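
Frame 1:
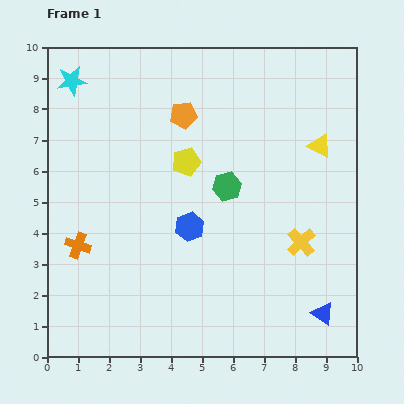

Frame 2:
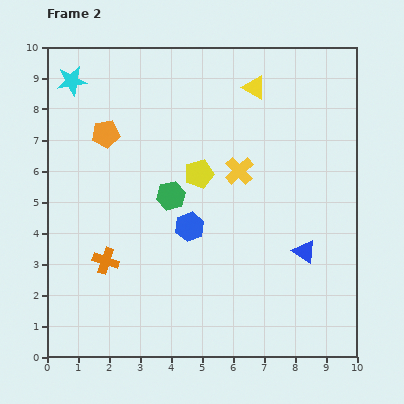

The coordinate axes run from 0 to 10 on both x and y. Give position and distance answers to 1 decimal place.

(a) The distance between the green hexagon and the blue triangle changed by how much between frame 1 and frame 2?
-0.4

Distance in frame 1: 5.1. Distance in frame 2: 4.7.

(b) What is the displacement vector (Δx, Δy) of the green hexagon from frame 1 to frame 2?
(-1.8, -0.3)

The green hexagon was at (5.8, 5.5) in frame 1 and (4.0, 5.2) in frame 2.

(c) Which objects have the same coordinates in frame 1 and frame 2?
the blue hexagon, the cyan star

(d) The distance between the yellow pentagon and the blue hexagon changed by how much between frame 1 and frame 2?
-0.4

Distance in frame 1: 2.1. Distance in frame 2: 1.7.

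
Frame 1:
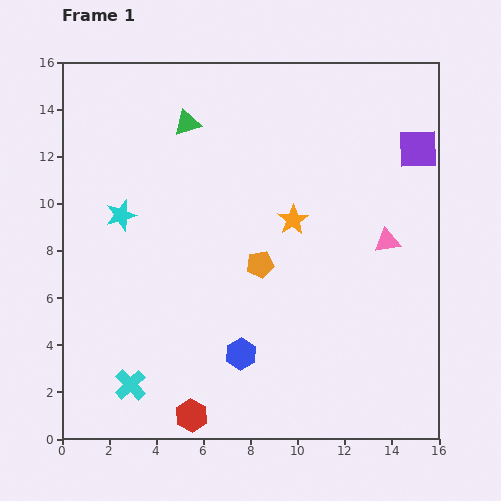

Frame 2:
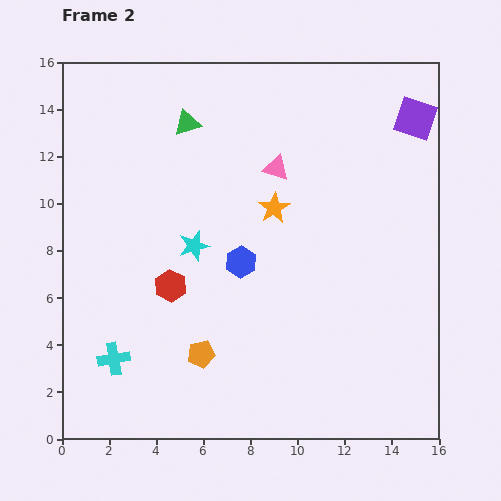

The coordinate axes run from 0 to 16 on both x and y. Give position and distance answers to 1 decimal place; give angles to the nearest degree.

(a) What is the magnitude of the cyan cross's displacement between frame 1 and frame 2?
1.3

The cyan cross moved from (2.9, 2.3) to (2.2, 3.4), a distance of √(0.7² + 1.1²) ≈ 1.3.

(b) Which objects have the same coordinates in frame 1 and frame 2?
the green triangle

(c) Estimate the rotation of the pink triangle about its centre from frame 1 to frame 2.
26° clockwise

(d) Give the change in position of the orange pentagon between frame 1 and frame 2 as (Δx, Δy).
(-2.5, -3.8)

The orange pentagon was at (8.4, 7.4) in frame 1 and (5.9, 3.6) in frame 2.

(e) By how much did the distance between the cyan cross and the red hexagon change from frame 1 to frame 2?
+1.0

Distance in frame 1: 2.9. Distance in frame 2: 3.9.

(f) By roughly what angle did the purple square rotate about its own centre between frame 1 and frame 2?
20° clockwise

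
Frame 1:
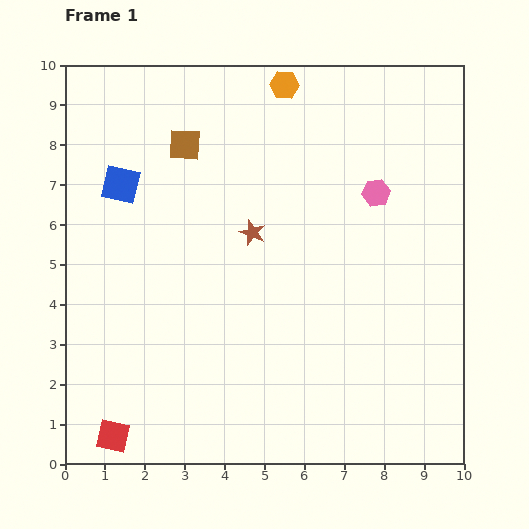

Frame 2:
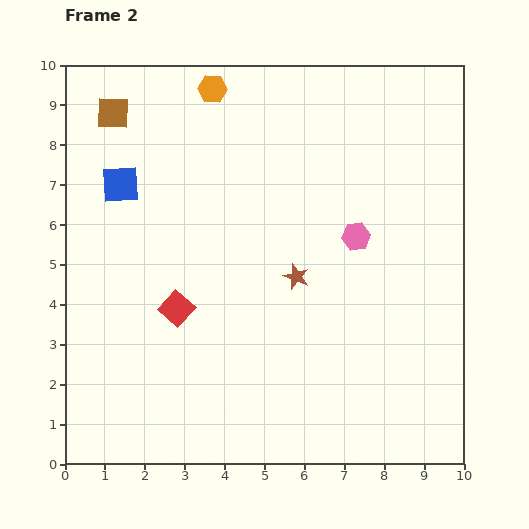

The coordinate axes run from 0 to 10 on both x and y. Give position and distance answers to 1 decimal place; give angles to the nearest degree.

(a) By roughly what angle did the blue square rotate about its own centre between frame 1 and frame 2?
17° counter-clockwise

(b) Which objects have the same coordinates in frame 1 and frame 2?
the blue square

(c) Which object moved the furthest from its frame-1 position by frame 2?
the red square

(moved 3.6; next 2.0)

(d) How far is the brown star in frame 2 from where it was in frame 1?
1.6

The brown star moved from (4.7, 5.8) to (5.8, 4.7), a distance of √(1.1² + 1.1²) ≈ 1.6.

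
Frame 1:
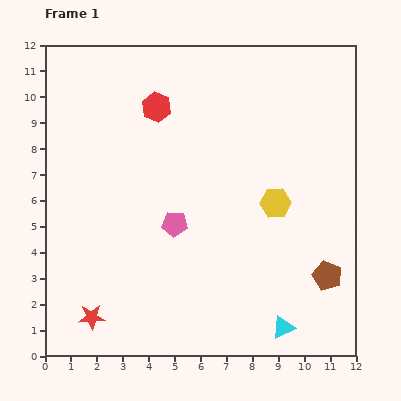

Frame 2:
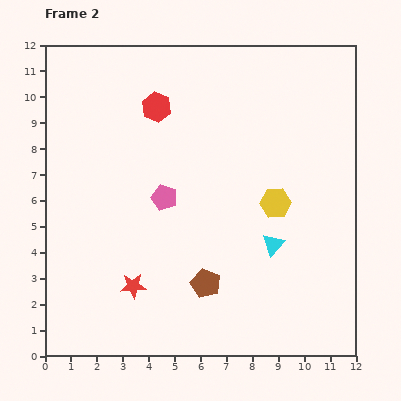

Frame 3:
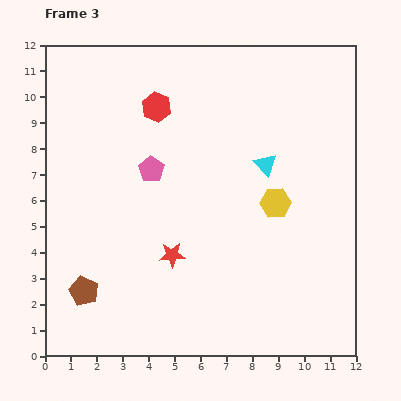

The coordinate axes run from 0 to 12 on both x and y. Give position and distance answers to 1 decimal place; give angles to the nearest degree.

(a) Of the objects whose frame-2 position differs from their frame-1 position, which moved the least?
the pink pentagon

(moved 1.1)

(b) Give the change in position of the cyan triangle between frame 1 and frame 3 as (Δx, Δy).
(-0.7, 6.3)

The cyan triangle was at (9.2, 1.1) in frame 1 and (8.5, 7.4) in frame 3.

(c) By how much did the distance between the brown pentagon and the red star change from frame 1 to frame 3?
-5.5

Distance in frame 1: 9.2. Distance in frame 3: 3.7.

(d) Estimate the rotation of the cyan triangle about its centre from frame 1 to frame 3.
47° counter-clockwise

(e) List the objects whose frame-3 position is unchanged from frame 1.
the yellow hexagon, the red hexagon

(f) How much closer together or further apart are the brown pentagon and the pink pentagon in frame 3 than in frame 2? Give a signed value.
+1.7

Distance in frame 2: 3.7. Distance in frame 3: 5.4.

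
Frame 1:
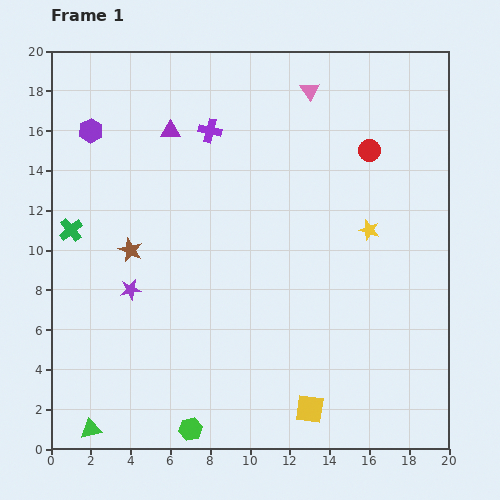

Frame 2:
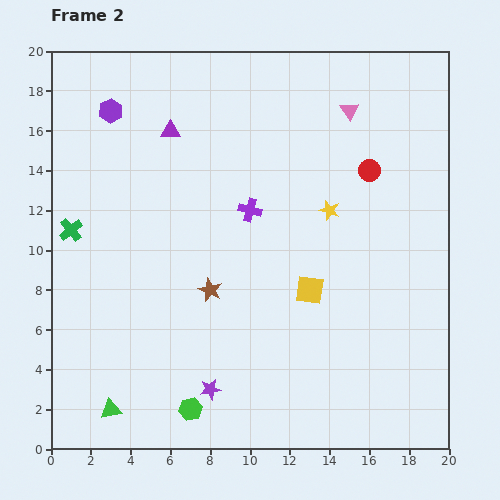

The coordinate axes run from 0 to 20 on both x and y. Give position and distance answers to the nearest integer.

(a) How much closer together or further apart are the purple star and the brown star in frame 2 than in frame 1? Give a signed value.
+3

Distance in frame 1: 2. Distance in frame 2: 5.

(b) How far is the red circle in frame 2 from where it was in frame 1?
1

The red circle moved from (16, 15) to (16, 14), a distance of √(0² + 1²) ≈ 1.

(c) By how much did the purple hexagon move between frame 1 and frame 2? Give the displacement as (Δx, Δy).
(1, 1)

The purple hexagon was at (2, 16) in frame 1 and (3, 17) in frame 2.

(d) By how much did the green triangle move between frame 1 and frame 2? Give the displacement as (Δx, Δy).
(1, 1)

The green triangle was at (2, 1) in frame 1 and (3, 2) in frame 2.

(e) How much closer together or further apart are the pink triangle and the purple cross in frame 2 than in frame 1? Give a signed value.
+2

Distance in frame 1: 5. Distance in frame 2: 7.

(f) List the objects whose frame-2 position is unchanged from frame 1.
the green cross, the purple triangle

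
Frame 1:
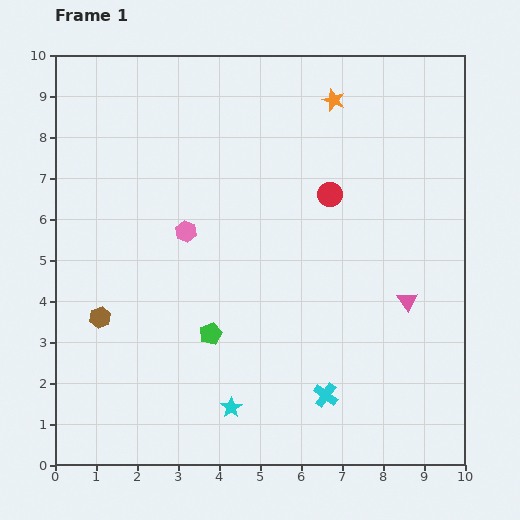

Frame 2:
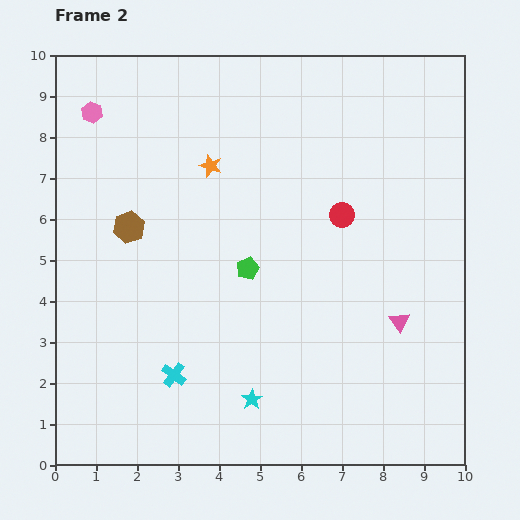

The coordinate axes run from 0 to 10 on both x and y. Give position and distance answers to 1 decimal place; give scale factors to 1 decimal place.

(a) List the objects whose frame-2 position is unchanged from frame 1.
none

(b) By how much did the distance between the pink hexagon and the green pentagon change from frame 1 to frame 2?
+2.8

Distance in frame 1: 2.6. Distance in frame 2: 5.4.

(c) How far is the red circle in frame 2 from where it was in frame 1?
0.6

The red circle moved from (6.7, 6.6) to (7.0, 6.1), a distance of √(0.3² + 0.5²) ≈ 0.6.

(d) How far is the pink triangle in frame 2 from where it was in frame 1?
0.5

The pink triangle moved from (8.6, 4.0) to (8.4, 3.5), a distance of √(0.2² + 0.5²) ≈ 0.5.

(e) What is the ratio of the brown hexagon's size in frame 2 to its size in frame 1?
1.5×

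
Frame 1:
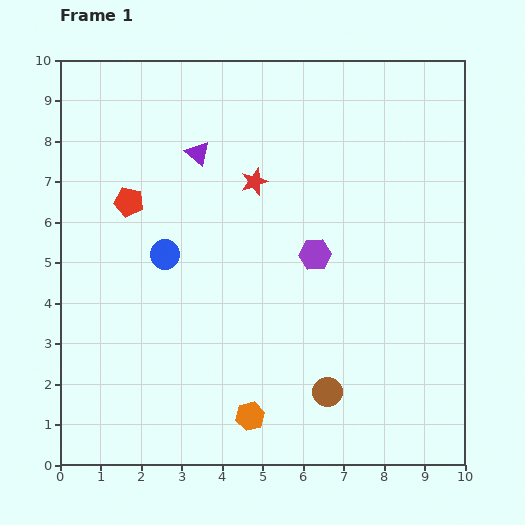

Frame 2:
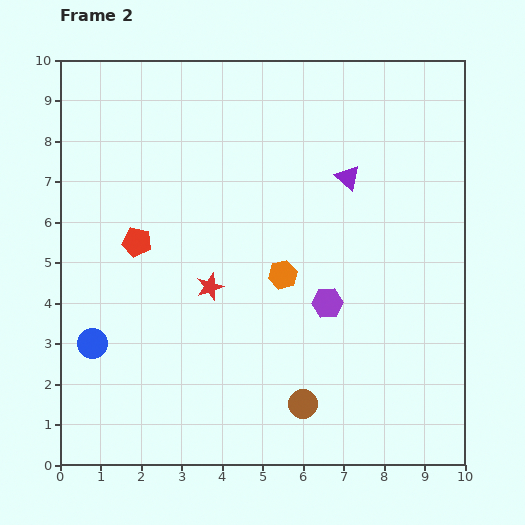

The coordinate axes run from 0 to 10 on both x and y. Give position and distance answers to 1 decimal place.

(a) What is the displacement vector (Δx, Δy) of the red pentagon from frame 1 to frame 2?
(0.2, -1.0)

The red pentagon was at (1.7, 6.5) in frame 1 and (1.9, 5.5) in frame 2.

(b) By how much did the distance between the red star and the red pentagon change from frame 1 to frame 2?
-1.0

Distance in frame 1: 3.1. Distance in frame 2: 2.1.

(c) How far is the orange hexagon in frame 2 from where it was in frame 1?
3.6

The orange hexagon moved from (4.7, 1.2) to (5.5, 4.7), a distance of √(0.8² + 3.5²) ≈ 3.6.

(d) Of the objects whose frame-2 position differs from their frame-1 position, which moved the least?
the brown circle

(moved 0.7)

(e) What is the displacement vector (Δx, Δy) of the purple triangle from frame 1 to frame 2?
(3.7, -0.6)

The purple triangle was at (3.4, 7.7) in frame 1 and (7.1, 7.1) in frame 2.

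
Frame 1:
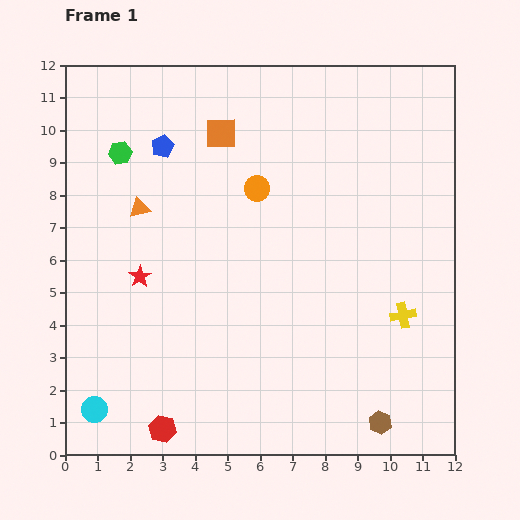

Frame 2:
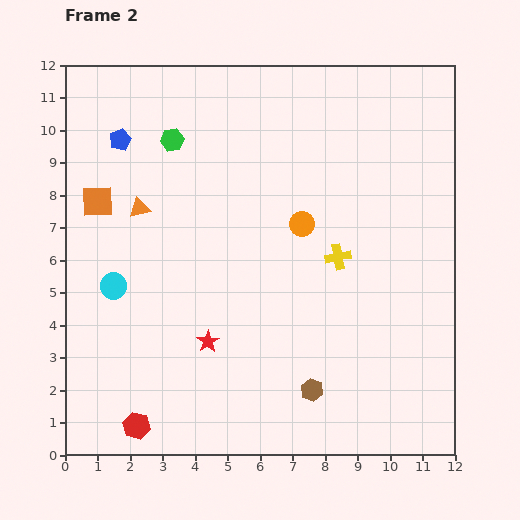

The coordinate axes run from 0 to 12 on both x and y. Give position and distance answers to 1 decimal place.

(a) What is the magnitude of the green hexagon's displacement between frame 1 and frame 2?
1.6

The green hexagon moved from (1.7, 9.3) to (3.3, 9.7), a distance of √(1.6² + 0.4²) ≈ 1.6.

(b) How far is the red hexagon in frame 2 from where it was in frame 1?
0.8

The red hexagon moved from (3.0, 0.8) to (2.2, 0.9), a distance of √(0.8² + 0.1²) ≈ 0.8.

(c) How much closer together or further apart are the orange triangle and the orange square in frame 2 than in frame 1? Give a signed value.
-2.1

Distance in frame 1: 3.4. Distance in frame 2: 1.3.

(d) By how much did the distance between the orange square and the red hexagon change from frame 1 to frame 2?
-2.3

Distance in frame 1: 9.3. Distance in frame 2: 7.0.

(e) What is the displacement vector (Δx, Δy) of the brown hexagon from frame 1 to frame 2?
(-2.1, 1.0)

The brown hexagon was at (9.7, 1.0) in frame 1 and (7.6, 2.0) in frame 2.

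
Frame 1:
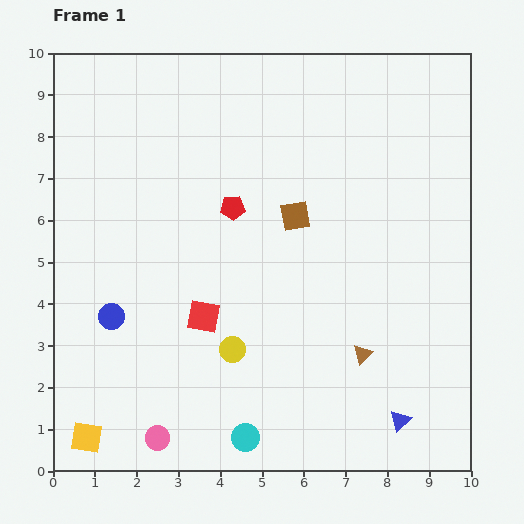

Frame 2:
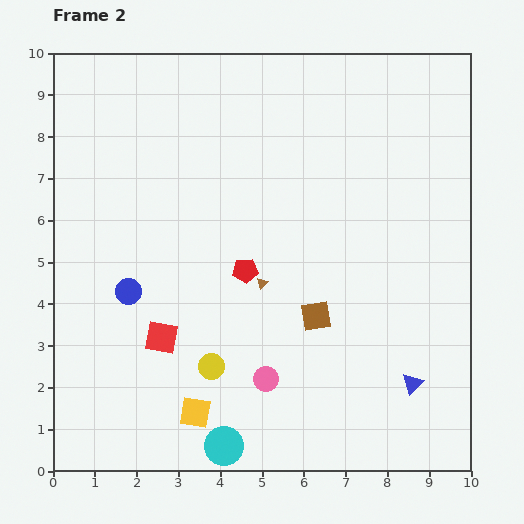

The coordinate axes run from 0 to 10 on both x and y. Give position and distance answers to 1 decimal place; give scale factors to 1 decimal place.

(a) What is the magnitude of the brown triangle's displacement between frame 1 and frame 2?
2.9

The brown triangle moved from (7.4, 2.8) to (5.0, 4.5), a distance of √(2.4² + 1.7²) ≈ 2.9.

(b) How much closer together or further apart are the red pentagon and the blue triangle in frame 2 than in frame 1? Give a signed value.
-1.7

Distance in frame 1: 6.5. Distance in frame 2: 4.8.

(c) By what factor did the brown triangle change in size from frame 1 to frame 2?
0.6×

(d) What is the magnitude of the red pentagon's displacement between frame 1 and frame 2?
1.5

The red pentagon moved from (4.3, 6.3) to (4.6, 4.8), a distance of √(0.3² + 1.5²) ≈ 1.5.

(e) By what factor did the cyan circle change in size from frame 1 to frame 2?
1.4×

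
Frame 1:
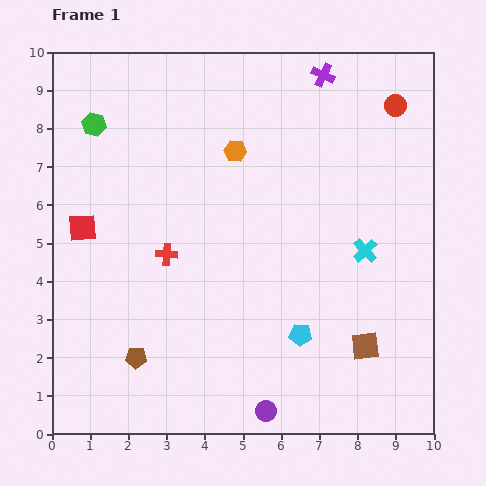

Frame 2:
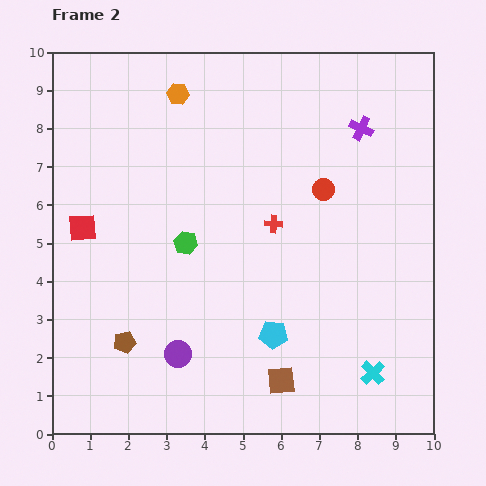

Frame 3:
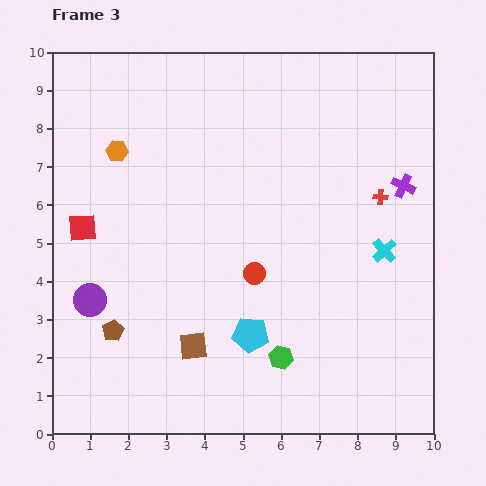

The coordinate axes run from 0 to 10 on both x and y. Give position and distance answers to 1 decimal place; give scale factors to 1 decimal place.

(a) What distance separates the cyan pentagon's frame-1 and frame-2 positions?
0.7

The cyan pentagon moved from (6.5, 2.6) to (5.8, 2.6), a distance of √(0.7² + 0.0²) ≈ 0.7.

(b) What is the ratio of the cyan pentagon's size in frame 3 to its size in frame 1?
1.6×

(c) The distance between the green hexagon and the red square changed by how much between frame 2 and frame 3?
+3.5

Distance in frame 2: 2.7. Distance in frame 3: 6.2.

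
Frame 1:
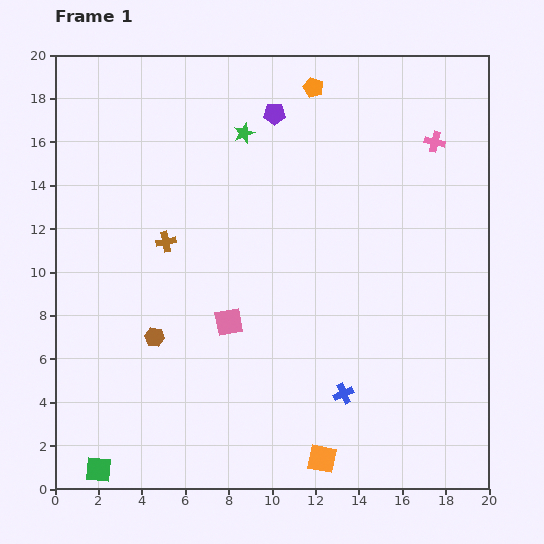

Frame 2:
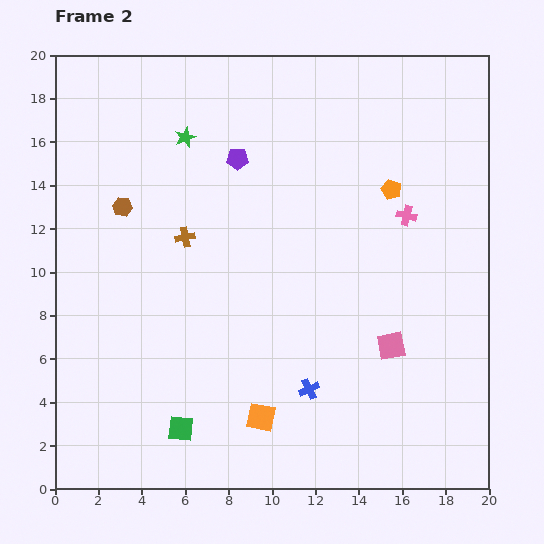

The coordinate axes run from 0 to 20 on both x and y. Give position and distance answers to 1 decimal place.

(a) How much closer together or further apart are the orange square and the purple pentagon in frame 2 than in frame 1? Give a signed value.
-4.1

Distance in frame 1: 16.1. Distance in frame 2: 12.0.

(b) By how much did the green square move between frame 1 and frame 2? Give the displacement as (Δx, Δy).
(3.8, 1.9)

The green square was at (2.0, 0.9) in frame 1 and (5.8, 2.8) in frame 2.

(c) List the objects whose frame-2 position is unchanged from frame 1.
none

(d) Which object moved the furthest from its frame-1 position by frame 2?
the pink square

(moved 7.6; next 6.2)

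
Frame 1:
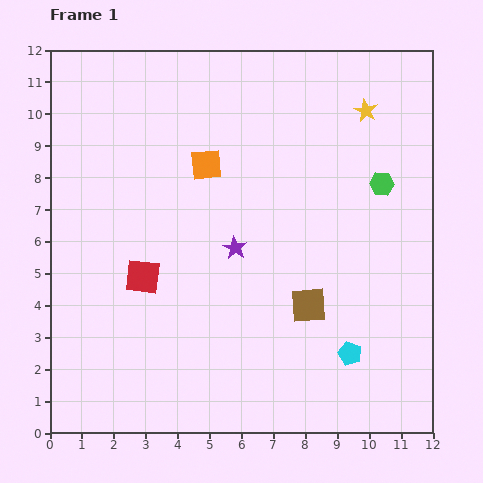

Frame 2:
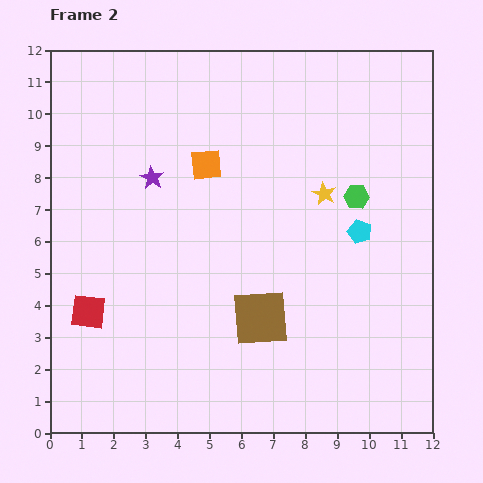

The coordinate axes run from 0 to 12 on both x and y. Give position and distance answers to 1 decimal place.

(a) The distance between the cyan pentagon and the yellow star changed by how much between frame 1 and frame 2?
-6.0

Distance in frame 1: 7.6. Distance in frame 2: 1.6.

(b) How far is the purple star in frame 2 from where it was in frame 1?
3.4

The purple star moved from (5.8, 5.8) to (3.2, 8.0), a distance of √(2.6² + 2.2²) ≈ 3.4.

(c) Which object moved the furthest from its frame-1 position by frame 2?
the cyan pentagon

(moved 3.8; next 3.4)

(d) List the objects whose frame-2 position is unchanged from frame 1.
the orange square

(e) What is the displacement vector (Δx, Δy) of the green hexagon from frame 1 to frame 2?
(-0.8, -0.4)

The green hexagon was at (10.4, 7.8) in frame 1 and (9.6, 7.4) in frame 2.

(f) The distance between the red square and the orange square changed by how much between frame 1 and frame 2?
+1.9

Distance in frame 1: 4.0. Distance in frame 2: 5.9.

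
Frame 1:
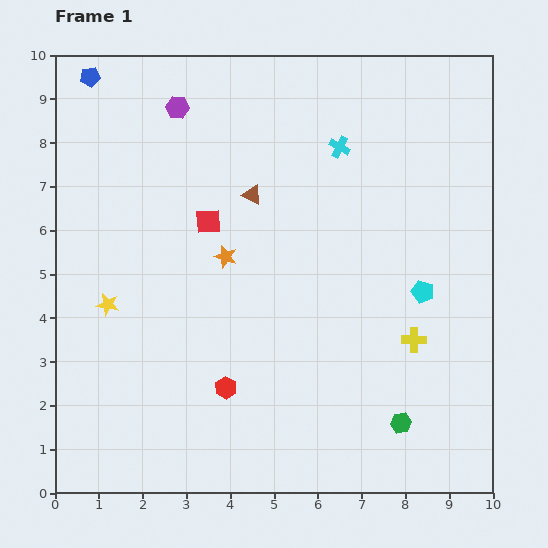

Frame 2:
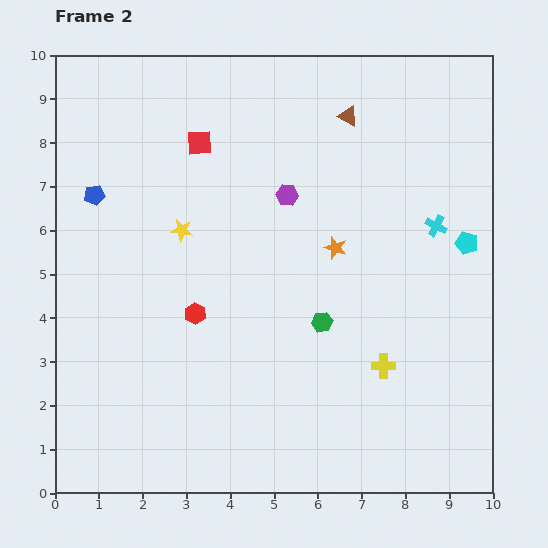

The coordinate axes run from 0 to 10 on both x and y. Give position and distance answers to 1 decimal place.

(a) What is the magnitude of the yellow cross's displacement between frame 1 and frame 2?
0.9

The yellow cross moved from (8.2, 3.5) to (7.5, 2.9), a distance of √(0.7² + 0.6²) ≈ 0.9.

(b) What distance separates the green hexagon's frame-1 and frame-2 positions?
2.9

The green hexagon moved from (7.9, 1.6) to (6.1, 3.9), a distance of √(1.8² + 2.3²) ≈ 2.9.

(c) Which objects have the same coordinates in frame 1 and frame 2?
none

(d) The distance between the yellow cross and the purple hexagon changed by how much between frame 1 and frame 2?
-3.1

Distance in frame 1: 7.6. Distance in frame 2: 4.5.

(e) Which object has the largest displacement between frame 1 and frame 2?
the purple hexagon

(moved 3.2; next 2.9)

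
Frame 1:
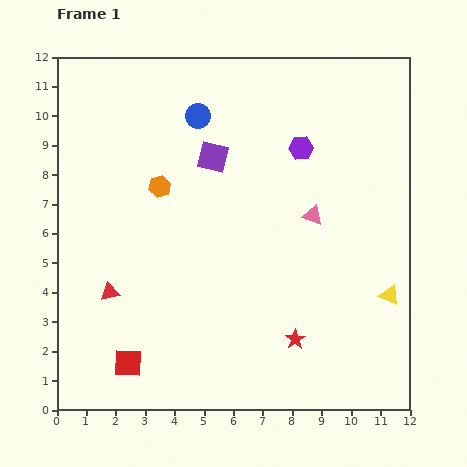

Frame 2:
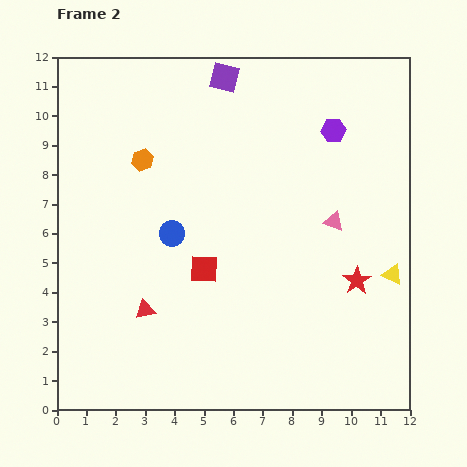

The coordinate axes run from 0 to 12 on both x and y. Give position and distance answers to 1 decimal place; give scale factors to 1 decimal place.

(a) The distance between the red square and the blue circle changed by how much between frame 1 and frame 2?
-7.1

Distance in frame 1: 8.7. Distance in frame 2: 1.6.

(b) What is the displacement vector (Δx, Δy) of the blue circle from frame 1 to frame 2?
(-0.9, -4.0)

The blue circle was at (4.8, 10.0) in frame 1 and (3.9, 6.0) in frame 2.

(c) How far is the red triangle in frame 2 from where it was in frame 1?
1.3

The red triangle moved from (1.8, 4.0) to (3.0, 3.4), a distance of √(1.2² + 0.6²) ≈ 1.3.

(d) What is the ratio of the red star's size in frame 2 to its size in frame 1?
1.4×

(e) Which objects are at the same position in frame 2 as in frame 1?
none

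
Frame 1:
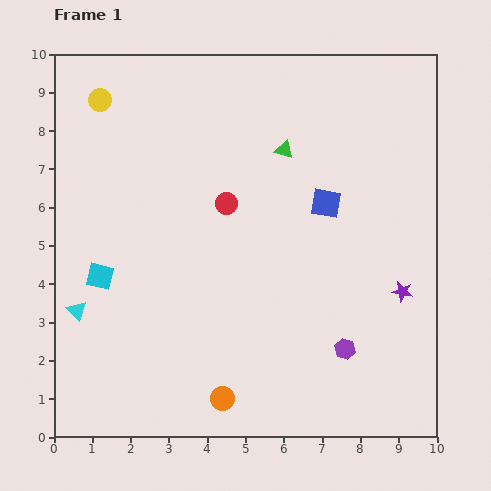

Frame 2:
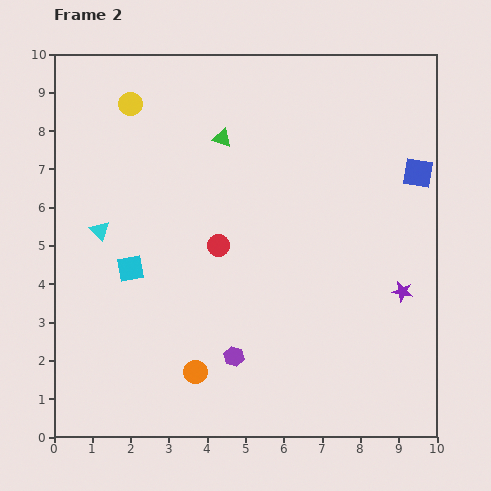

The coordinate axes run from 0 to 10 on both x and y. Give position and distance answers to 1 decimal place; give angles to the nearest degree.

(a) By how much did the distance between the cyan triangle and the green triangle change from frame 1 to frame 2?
-2.8

Distance in frame 1: 6.8. Distance in frame 2: 4.0.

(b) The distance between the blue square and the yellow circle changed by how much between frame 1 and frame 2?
+1.2

Distance in frame 1: 6.5. Distance in frame 2: 7.7.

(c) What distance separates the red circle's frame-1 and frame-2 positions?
1.1

The red circle moved from (4.5, 6.1) to (4.3, 5.0), a distance of √(0.2² + 1.1²) ≈ 1.1.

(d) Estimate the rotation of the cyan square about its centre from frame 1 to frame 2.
25° counter-clockwise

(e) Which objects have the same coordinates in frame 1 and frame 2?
the purple star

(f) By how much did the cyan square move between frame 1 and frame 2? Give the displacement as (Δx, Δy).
(0.8, 0.2)

The cyan square was at (1.2, 4.2) in frame 1 and (2.0, 4.4) in frame 2.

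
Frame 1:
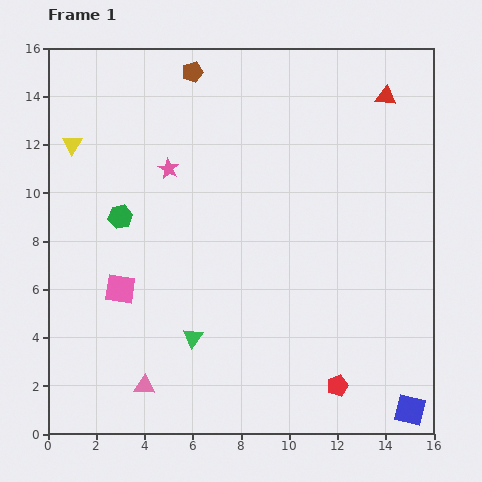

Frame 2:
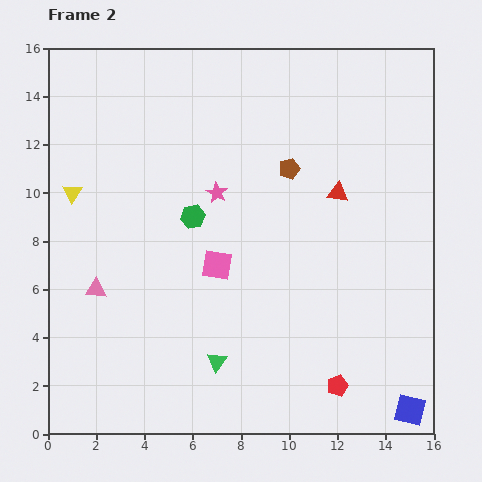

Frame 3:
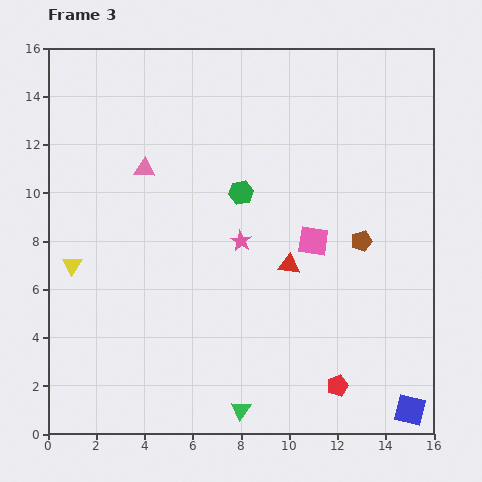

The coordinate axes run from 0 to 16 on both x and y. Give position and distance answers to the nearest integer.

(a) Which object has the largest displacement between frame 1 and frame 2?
the brown pentagon

(moved 6; next 4)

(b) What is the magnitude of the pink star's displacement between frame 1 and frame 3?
4

The pink star moved from (5, 11) to (8, 8), a distance of √(3² + 3²) ≈ 4.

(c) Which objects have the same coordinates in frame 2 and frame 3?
the red pentagon, the blue square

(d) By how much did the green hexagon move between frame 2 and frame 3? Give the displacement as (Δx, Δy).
(2, 1)

The green hexagon was at (6, 9) in frame 2 and (8, 10) in frame 3.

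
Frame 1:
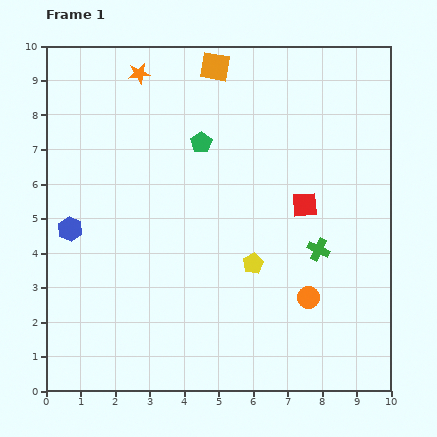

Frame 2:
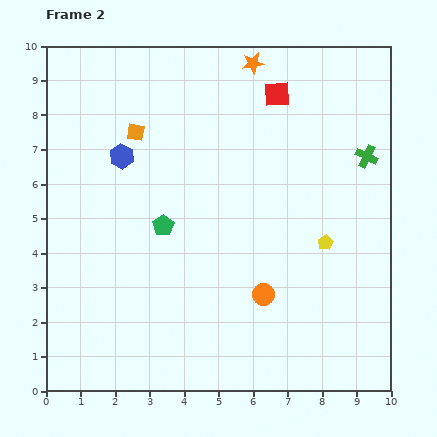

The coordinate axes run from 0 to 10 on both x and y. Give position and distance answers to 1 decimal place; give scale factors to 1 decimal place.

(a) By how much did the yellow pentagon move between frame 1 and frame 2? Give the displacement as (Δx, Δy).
(2.1, 0.6)

The yellow pentagon was at (6.0, 3.7) in frame 1 and (8.1, 4.3) in frame 2.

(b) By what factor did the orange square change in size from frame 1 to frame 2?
0.6×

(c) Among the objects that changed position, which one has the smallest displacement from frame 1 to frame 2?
the orange circle

(moved 1.3)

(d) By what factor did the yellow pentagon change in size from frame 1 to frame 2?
0.7×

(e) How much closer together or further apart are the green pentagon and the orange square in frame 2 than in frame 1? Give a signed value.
+0.6

Distance in frame 1: 2.2. Distance in frame 2: 2.8.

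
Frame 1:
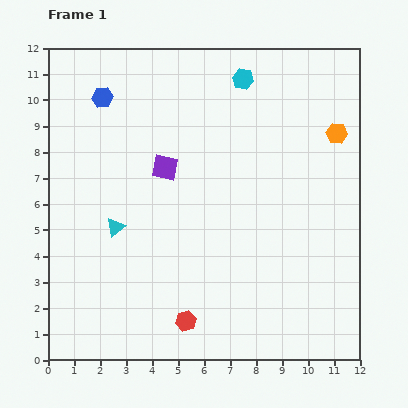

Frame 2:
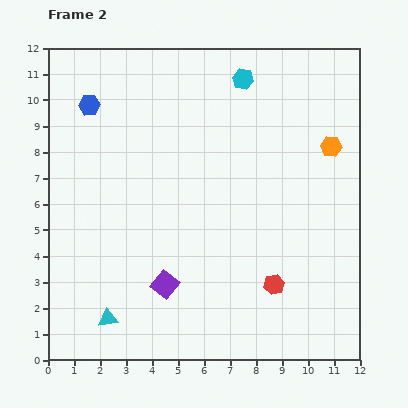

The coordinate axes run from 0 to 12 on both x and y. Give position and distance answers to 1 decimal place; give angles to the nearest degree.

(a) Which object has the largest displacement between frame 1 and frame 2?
the purple square

(moved 4.5; next 3.7)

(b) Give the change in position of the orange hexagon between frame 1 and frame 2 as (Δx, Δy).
(-0.2, -0.5)

The orange hexagon was at (11.1, 8.7) in frame 1 and (10.9, 8.2) in frame 2.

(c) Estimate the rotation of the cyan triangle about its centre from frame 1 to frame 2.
31° clockwise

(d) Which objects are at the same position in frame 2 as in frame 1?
the cyan hexagon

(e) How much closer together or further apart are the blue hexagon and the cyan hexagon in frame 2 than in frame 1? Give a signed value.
+0.6

Distance in frame 1: 5.4. Distance in frame 2: 6.0.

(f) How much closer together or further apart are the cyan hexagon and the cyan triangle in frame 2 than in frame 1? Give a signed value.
+3.1

Distance in frame 1: 7.5. Distance in frame 2: 10.6.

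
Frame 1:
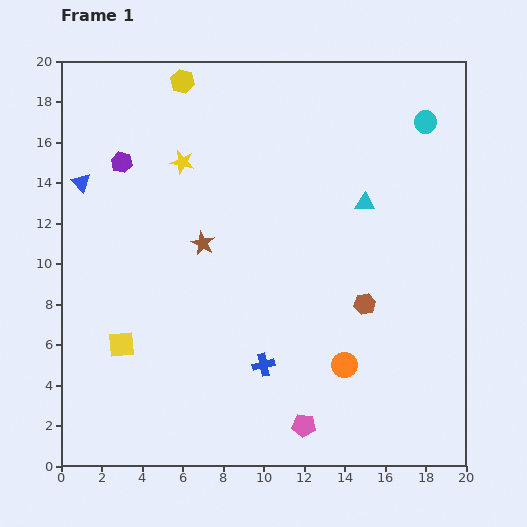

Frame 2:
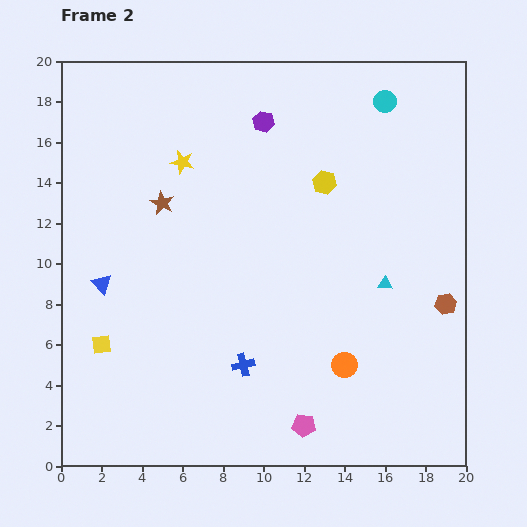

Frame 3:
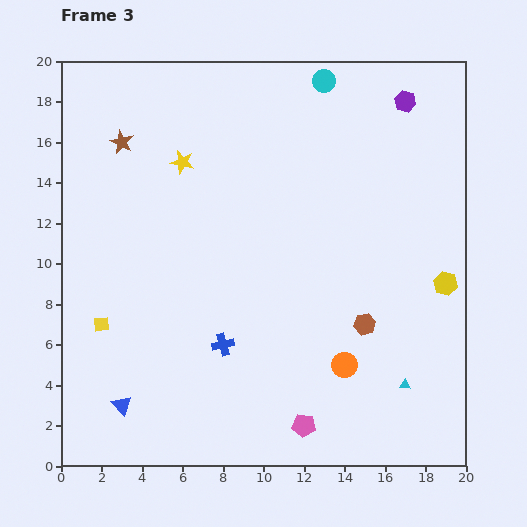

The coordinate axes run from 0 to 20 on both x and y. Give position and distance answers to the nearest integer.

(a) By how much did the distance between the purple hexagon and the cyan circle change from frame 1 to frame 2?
-9

Distance in frame 1: 15. Distance in frame 2: 6.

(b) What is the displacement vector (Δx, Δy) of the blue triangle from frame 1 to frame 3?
(2, -11)

The blue triangle was at (1, 14) in frame 1 and (3, 3) in frame 3.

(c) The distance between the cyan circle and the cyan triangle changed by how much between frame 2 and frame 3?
+7

Distance in frame 2: 9. Distance in frame 3: 16.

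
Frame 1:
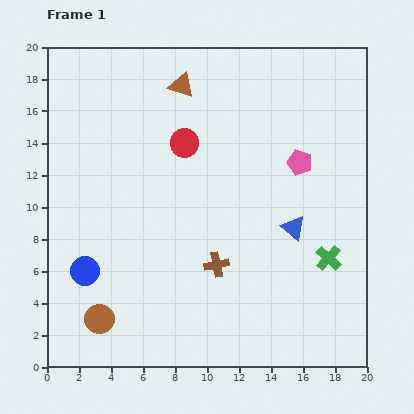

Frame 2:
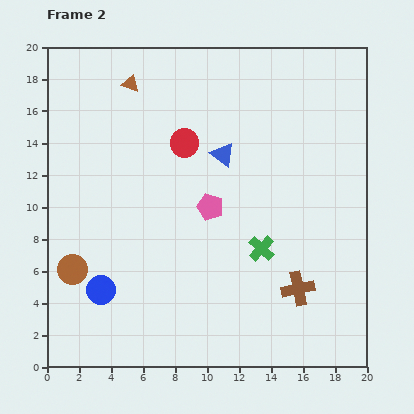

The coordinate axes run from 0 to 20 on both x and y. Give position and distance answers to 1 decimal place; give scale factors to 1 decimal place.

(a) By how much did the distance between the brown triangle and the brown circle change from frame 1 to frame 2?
-3.4

Distance in frame 1: 15.5. Distance in frame 2: 12.1.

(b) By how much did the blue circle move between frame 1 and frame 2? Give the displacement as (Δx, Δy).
(1.0, -1.2)

The blue circle was at (2.4, 6.0) in frame 1 and (3.4, 4.8) in frame 2.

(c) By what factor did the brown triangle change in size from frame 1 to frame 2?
0.7×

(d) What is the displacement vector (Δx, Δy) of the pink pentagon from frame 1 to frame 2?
(-5.6, -2.8)

The pink pentagon was at (15.8, 12.8) in frame 1 and (10.2, 10.0) in frame 2.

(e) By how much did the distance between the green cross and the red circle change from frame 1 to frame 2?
-3.3

Distance in frame 1: 11.5. Distance in frame 2: 8.2.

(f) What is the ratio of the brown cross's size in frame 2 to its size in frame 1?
1.3×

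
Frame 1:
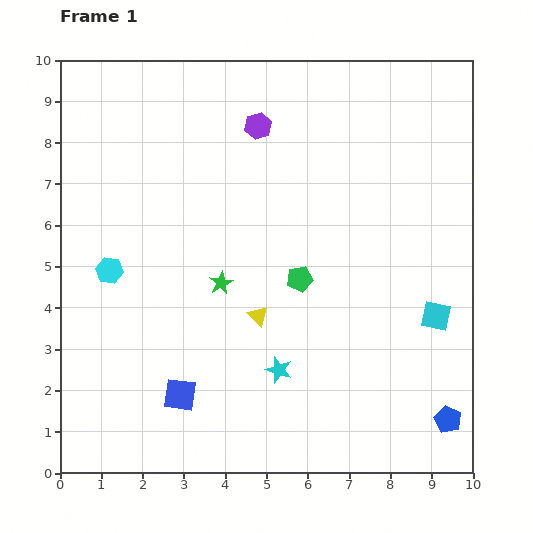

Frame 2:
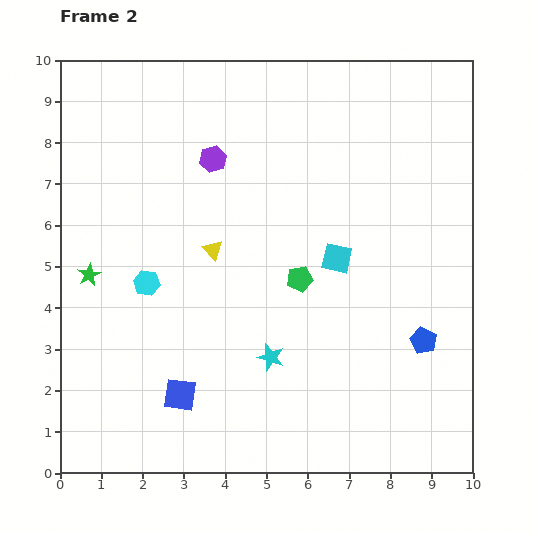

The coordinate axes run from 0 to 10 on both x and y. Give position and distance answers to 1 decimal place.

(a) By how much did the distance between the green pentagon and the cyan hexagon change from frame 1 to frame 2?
-0.9

Distance in frame 1: 4.6. Distance in frame 2: 3.7.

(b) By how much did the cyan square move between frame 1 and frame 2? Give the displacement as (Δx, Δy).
(-2.4, 1.4)

The cyan square was at (9.1, 3.8) in frame 1 and (6.7, 5.2) in frame 2.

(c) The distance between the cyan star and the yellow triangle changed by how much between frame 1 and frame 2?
+1.6

Distance in frame 1: 1.4. Distance in frame 2: 3.0.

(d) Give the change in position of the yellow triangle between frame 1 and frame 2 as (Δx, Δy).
(-1.1, 1.6)

The yellow triangle was at (4.8, 3.8) in frame 1 and (3.7, 5.4) in frame 2.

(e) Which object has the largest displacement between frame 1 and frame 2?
the green star

(moved 3.2; next 2.8)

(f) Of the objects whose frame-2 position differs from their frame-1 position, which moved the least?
the cyan star

(moved 0.4)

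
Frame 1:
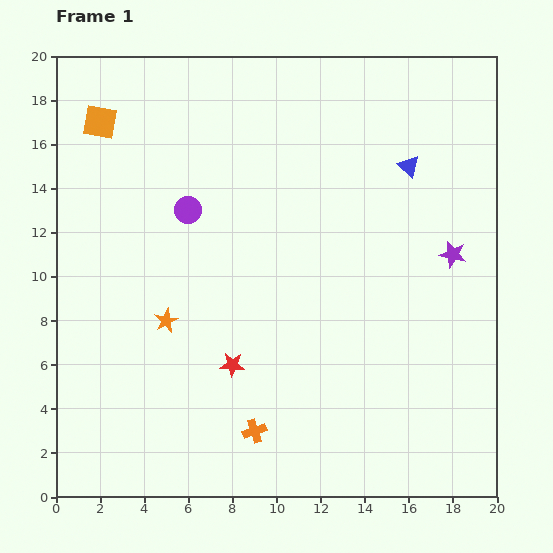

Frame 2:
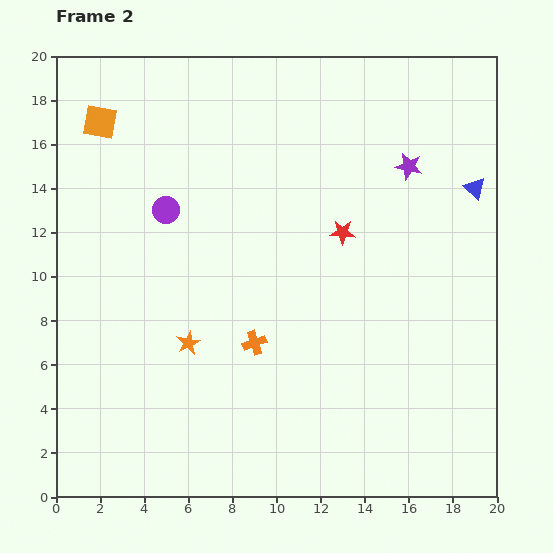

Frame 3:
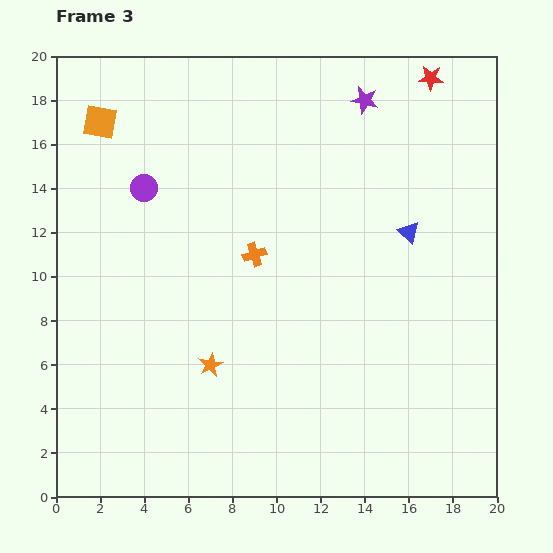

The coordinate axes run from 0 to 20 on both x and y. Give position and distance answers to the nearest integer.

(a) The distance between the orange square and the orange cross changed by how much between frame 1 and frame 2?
-4

Distance in frame 1: 16. Distance in frame 2: 12.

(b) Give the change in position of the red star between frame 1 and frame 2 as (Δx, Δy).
(5, 6)

The red star was at (8, 6) in frame 1 and (13, 12) in frame 2.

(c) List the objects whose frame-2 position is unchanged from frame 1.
the orange square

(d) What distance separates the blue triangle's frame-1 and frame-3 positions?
3

The blue triangle moved from (16, 15) to (16, 12), a distance of √(0² + 3²) ≈ 3.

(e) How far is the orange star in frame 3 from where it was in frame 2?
1

The orange star moved from (6, 7) to (7, 6), a distance of √(1² + 1²) ≈ 1.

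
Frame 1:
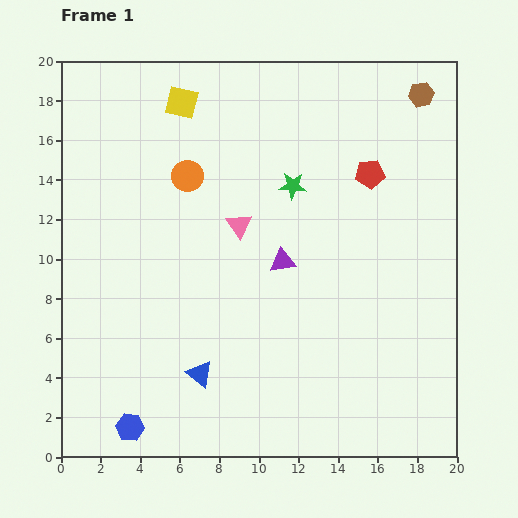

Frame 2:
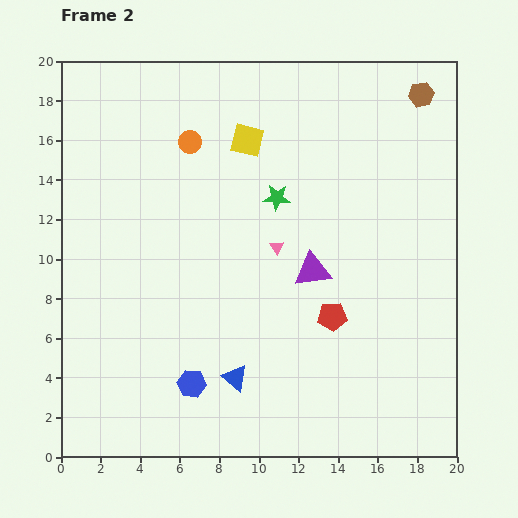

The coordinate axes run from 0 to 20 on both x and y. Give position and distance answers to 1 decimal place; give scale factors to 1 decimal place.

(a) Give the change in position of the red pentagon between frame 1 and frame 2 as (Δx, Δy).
(-1.9, -7.2)

The red pentagon was at (15.6, 14.3) in frame 1 and (13.7, 7.1) in frame 2.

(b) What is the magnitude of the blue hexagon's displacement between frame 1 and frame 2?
3.8

The blue hexagon moved from (3.5, 1.5) to (6.6, 3.7), a distance of √(3.1² + 2.2²) ≈ 3.8.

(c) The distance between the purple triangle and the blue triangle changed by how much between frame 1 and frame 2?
-0.4

Distance in frame 1: 7.1. Distance in frame 2: 6.7.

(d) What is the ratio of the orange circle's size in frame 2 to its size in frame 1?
0.7×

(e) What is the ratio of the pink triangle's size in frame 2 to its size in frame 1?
0.6×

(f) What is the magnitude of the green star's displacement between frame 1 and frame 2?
1.0

The green star moved from (11.7, 13.7) to (10.9, 13.1), a distance of √(0.8² + 0.6²) ≈ 1.0.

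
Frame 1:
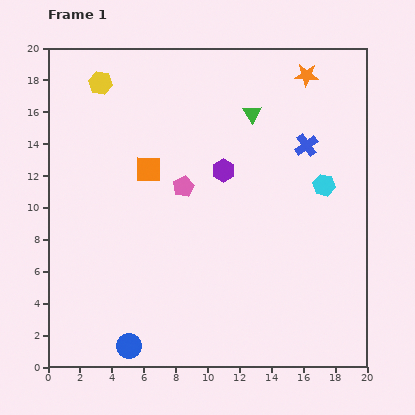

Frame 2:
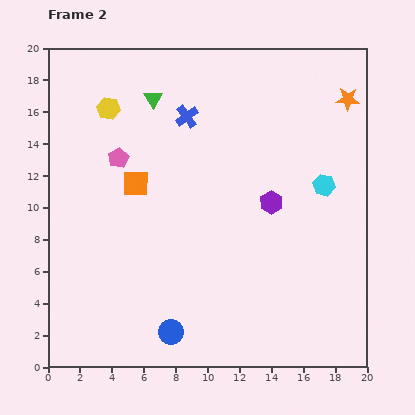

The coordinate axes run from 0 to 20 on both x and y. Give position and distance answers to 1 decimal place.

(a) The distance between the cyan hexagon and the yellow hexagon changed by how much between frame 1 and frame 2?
-1.1

Distance in frame 1: 15.4. Distance in frame 2: 14.3.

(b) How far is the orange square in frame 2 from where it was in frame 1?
1.2

The orange square moved from (6.3, 12.4) to (5.5, 11.5), a distance of √(0.8² + 0.9²) ≈ 1.2.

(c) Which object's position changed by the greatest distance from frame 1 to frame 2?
the blue cross

(moved 7.7; next 6.3)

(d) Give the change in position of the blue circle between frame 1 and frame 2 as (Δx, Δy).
(2.6, 0.9)

The blue circle was at (5.1, 1.3) in frame 1 and (7.7, 2.2) in frame 2.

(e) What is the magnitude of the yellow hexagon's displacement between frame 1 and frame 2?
1.7

The yellow hexagon moved from (3.3, 17.8) to (3.8, 16.2), a distance of √(0.5² + 1.6²) ≈ 1.7.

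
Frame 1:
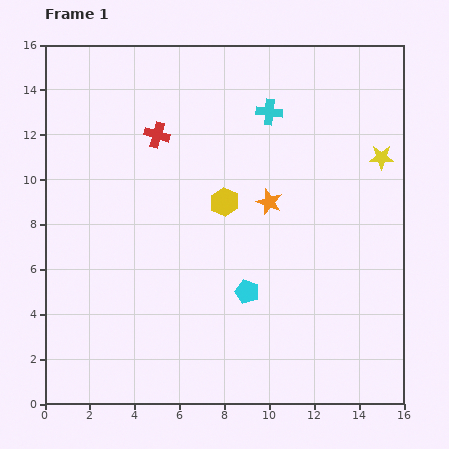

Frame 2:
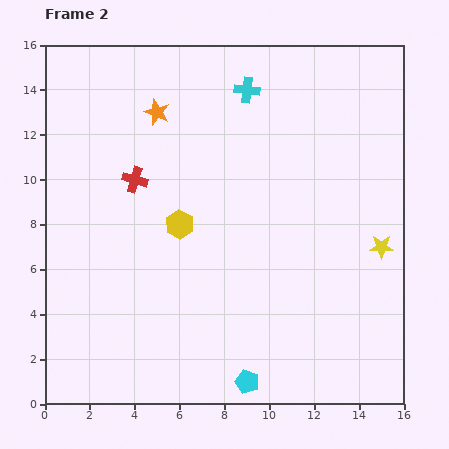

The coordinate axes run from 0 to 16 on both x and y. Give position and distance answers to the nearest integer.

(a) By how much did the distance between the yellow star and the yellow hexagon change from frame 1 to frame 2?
+2

Distance in frame 1: 7. Distance in frame 2: 9.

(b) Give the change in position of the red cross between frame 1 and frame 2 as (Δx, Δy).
(-1, -2)

The red cross was at (5, 12) in frame 1 and (4, 10) in frame 2.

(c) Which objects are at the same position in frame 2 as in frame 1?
none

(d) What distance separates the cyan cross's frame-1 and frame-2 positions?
1

The cyan cross moved from (10, 13) to (9, 14), a distance of √(1² + 1²) ≈ 1.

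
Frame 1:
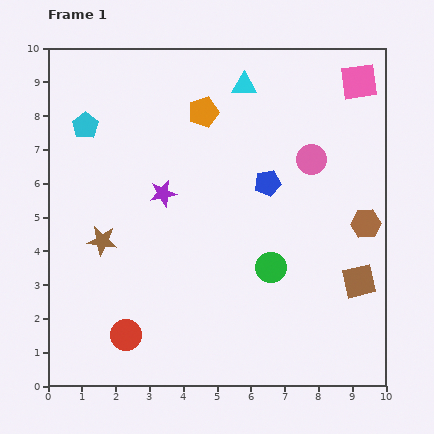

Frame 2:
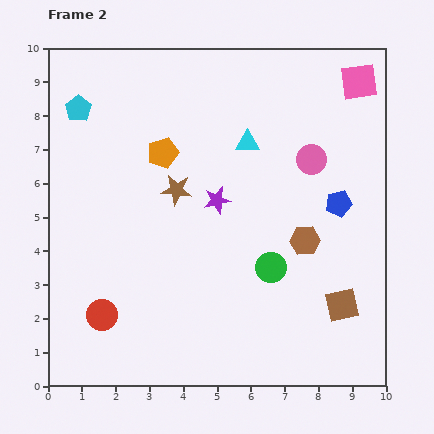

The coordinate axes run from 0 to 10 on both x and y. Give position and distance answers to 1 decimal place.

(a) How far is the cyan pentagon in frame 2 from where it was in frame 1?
0.5

The cyan pentagon moved from (1.1, 7.7) to (0.9, 8.2), a distance of √(0.2² + 0.5²) ≈ 0.5.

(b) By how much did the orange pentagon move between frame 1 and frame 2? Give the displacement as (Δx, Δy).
(-1.2, -1.2)

The orange pentagon was at (4.6, 8.1) in frame 1 and (3.4, 6.9) in frame 2.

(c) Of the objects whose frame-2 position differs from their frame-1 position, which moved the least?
the cyan pentagon

(moved 0.5)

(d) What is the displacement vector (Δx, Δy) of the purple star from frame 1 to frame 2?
(1.6, -0.2)

The purple star was at (3.4, 5.7) in frame 1 and (5.0, 5.5) in frame 2.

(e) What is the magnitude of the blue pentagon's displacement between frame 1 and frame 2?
2.2

The blue pentagon moved from (6.5, 6.0) to (8.6, 5.4), a distance of √(2.1² + 0.6²) ≈ 2.2.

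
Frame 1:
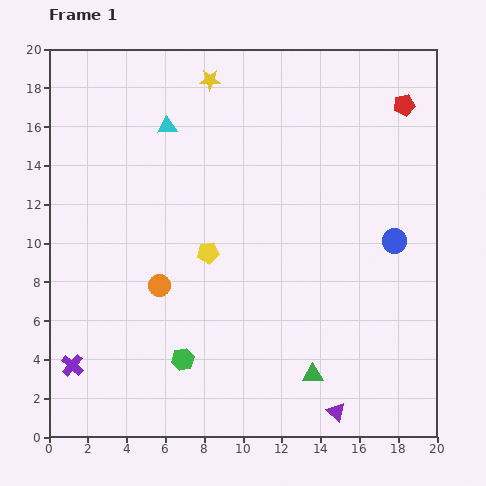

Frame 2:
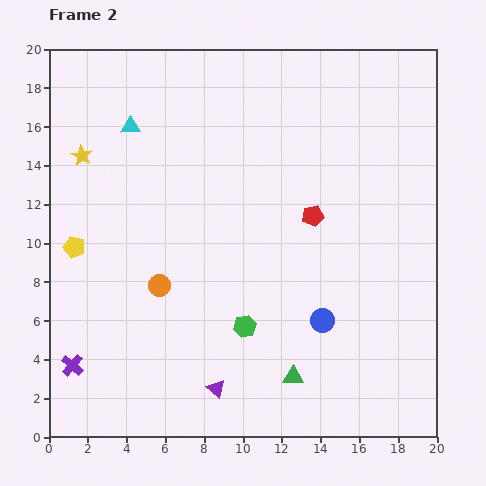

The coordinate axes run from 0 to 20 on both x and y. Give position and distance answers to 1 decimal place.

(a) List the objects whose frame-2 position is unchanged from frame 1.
the purple cross, the orange circle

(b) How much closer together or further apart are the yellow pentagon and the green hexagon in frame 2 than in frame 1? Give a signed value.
+4.0

Distance in frame 1: 5.7. Distance in frame 2: 9.7.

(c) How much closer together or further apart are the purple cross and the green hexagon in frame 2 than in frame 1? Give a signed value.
+3.4

Distance in frame 1: 5.7. Distance in frame 2: 9.1.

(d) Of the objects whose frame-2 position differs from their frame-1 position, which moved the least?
the green triangle

(moved 1.0)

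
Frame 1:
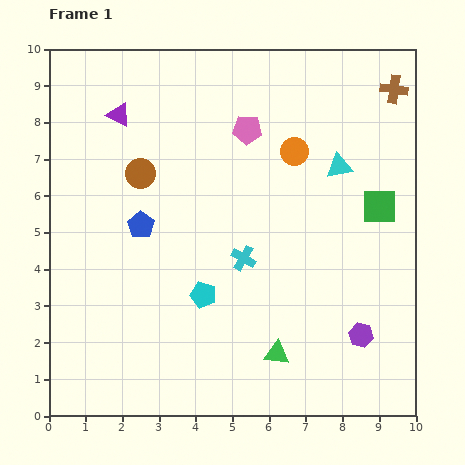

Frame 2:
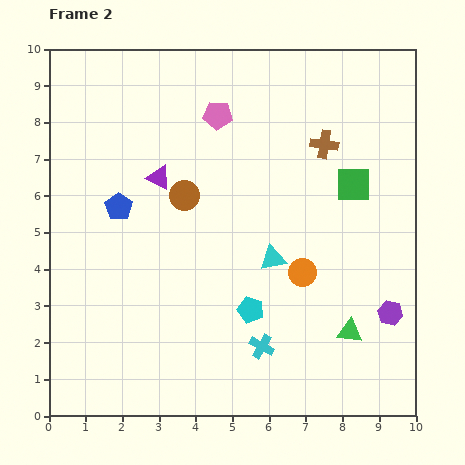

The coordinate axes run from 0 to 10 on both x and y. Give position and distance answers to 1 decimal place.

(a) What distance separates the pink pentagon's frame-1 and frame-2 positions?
0.9

The pink pentagon moved from (5.4, 7.8) to (4.6, 8.2), a distance of √(0.8² + 0.4²) ≈ 0.9.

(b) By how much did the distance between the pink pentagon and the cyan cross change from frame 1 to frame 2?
+2.9

Distance in frame 1: 3.5. Distance in frame 2: 6.4.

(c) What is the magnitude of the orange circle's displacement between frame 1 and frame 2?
3.3

The orange circle moved from (6.7, 7.2) to (6.9, 3.9), a distance of √(0.2² + 3.3²) ≈ 3.3.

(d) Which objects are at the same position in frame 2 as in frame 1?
none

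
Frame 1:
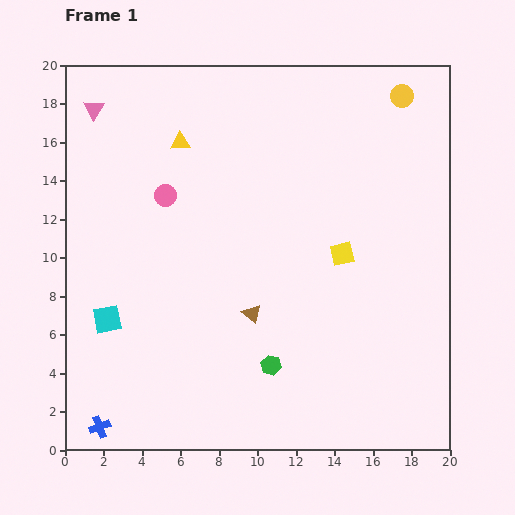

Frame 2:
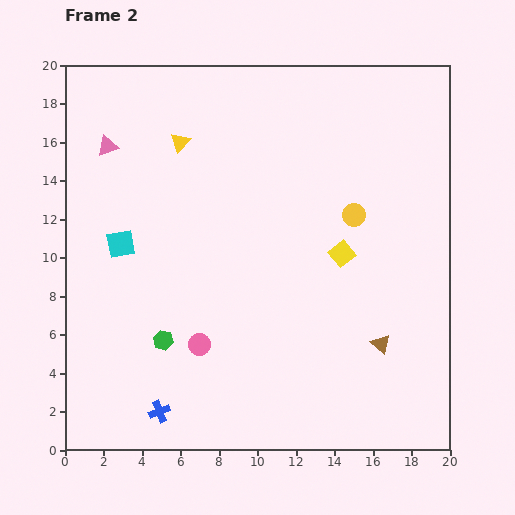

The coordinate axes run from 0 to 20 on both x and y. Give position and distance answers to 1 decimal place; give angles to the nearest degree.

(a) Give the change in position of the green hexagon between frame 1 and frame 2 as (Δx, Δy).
(-5.6, 1.3)

The green hexagon was at (10.7, 4.4) in frame 1 and (5.1, 5.7) in frame 2.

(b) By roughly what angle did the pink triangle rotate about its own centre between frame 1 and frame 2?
37° clockwise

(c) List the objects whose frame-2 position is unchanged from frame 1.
the yellow square, the yellow triangle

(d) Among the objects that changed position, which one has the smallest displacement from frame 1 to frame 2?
the pink triangle

(moved 2.0)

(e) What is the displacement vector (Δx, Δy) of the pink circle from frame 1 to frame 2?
(1.8, -7.7)

The pink circle was at (5.2, 13.2) in frame 1 and (7.0, 5.5) in frame 2.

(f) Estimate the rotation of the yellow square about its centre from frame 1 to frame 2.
26° counter-clockwise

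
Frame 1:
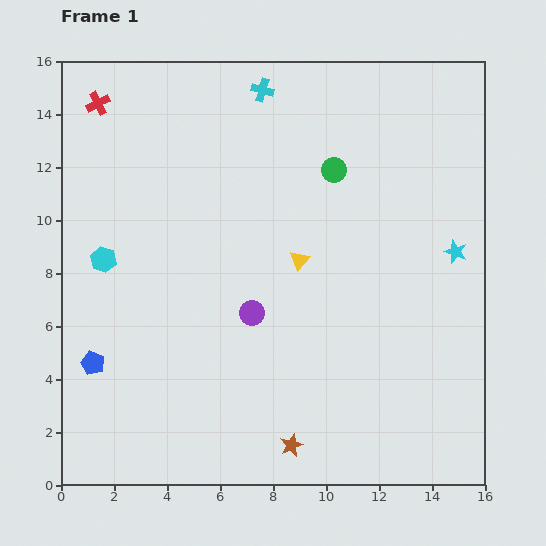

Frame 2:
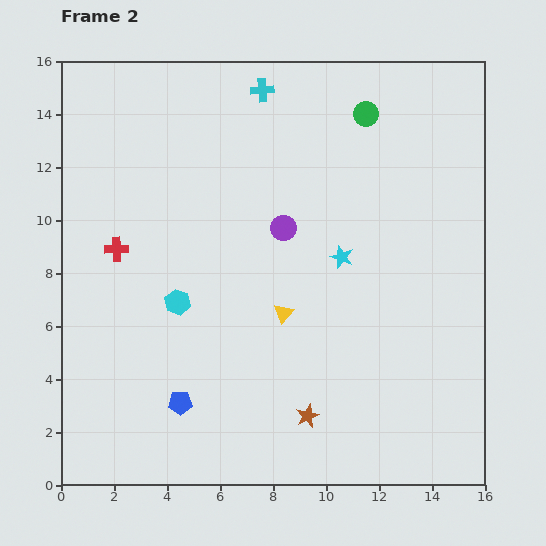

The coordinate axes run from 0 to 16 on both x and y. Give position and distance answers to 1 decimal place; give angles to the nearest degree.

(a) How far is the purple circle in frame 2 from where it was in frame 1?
3.4

The purple circle moved from (7.2, 6.5) to (8.4, 9.7), a distance of √(1.2² + 3.2²) ≈ 3.4.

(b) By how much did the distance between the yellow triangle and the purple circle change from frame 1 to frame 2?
+0.5

Distance in frame 1: 2.7. Distance in frame 2: 3.2.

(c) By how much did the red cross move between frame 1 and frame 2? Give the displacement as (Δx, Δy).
(0.7, -5.5)

The red cross was at (1.4, 14.4) in frame 1 and (2.1, 8.9) in frame 2.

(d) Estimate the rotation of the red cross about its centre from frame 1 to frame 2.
25° clockwise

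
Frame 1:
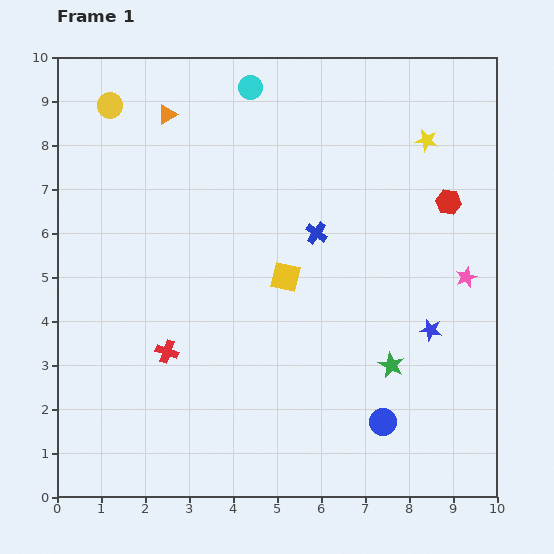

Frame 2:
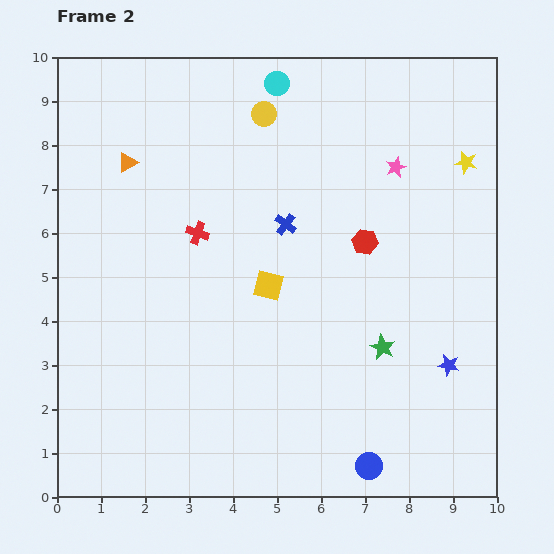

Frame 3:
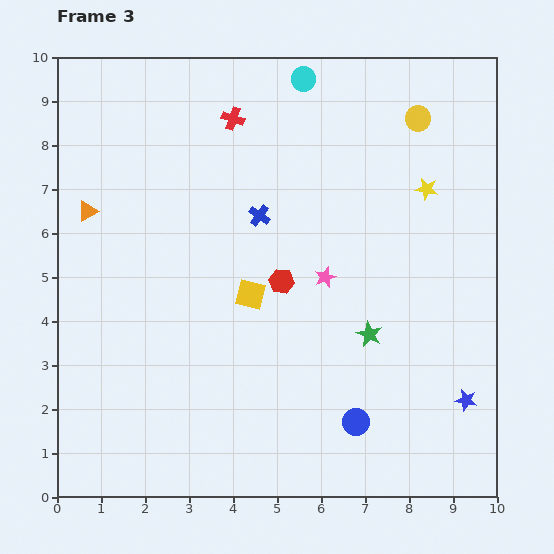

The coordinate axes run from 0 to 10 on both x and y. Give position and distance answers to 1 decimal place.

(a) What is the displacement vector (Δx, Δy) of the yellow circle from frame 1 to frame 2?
(3.5, -0.2)

The yellow circle was at (1.2, 8.9) in frame 1 and (4.7, 8.7) in frame 2.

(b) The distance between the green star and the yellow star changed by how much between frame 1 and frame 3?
-1.7

Distance in frame 1: 5.2. Distance in frame 3: 3.5.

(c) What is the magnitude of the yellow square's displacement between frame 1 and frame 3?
0.9

The yellow square moved from (5.2, 5.0) to (4.4, 4.6), a distance of √(0.8² + 0.4²) ≈ 0.9.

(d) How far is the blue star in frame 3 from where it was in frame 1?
1.8

The blue star moved from (8.5, 3.8) to (9.3, 2.2), a distance of √(0.8² + 1.6²) ≈ 1.8.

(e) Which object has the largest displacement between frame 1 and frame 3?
the yellow circle

(moved 7.0; next 5.5)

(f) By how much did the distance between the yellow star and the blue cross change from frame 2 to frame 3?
-0.5

Distance in frame 2: 4.3. Distance in frame 3: 3.8.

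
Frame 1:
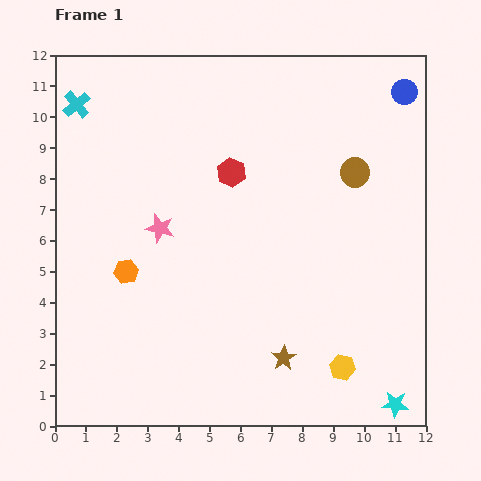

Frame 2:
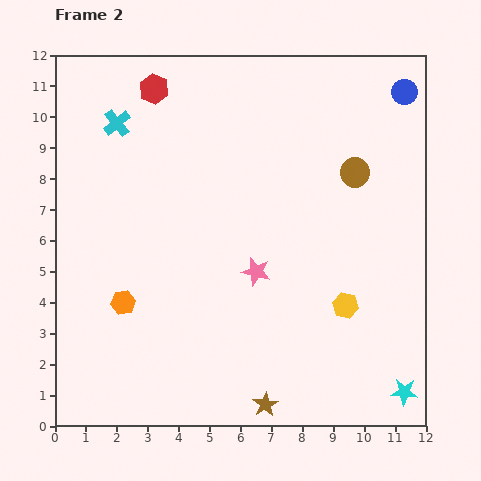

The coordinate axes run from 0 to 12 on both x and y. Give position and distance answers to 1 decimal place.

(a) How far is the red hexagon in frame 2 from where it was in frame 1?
3.7

The red hexagon moved from (5.7, 8.2) to (3.2, 10.9), a distance of √(2.5² + 2.7²) ≈ 3.7.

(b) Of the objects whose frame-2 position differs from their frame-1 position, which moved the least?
the cyan star

(moved 0.5)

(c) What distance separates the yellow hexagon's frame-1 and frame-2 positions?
2.0

The yellow hexagon moved from (9.3, 1.9) to (9.4, 3.9), a distance of √(0.1² + 2.0²) ≈ 2.0.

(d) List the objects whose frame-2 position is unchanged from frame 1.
the blue circle, the brown circle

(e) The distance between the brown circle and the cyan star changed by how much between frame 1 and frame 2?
-0.3

Distance in frame 1: 7.6. Distance in frame 2: 7.3.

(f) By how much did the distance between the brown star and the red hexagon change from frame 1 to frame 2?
+4.6

Distance in frame 1: 6.2. Distance in frame 2: 10.8.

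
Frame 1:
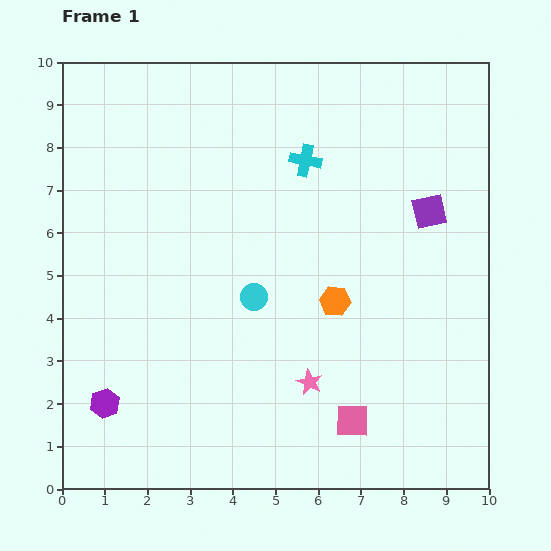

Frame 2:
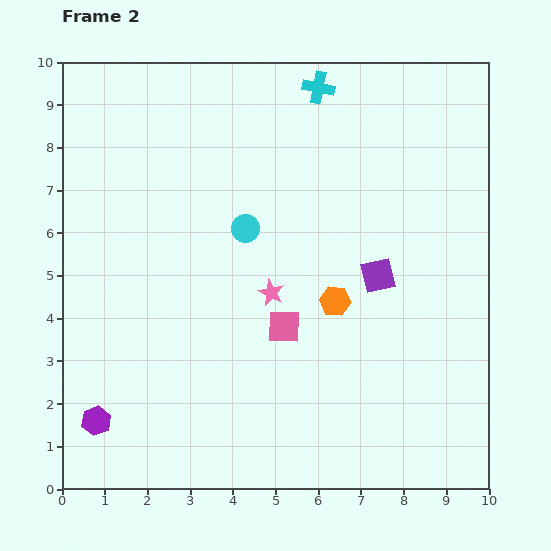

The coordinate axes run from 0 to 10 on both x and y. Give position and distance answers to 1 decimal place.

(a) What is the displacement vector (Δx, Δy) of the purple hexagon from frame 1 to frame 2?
(-0.2, -0.4)

The purple hexagon was at (1.0, 2.0) in frame 1 and (0.8, 1.6) in frame 2.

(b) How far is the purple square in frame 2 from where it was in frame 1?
1.9

The purple square moved from (8.6, 6.5) to (7.4, 5.0), a distance of √(1.2² + 1.5²) ≈ 1.9.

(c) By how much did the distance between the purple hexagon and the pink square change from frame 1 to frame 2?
-0.9

Distance in frame 1: 5.8. Distance in frame 2: 4.9.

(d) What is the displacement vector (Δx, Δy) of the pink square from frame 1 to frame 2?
(-1.6, 2.2)

The pink square was at (6.8, 1.6) in frame 1 and (5.2, 3.8) in frame 2.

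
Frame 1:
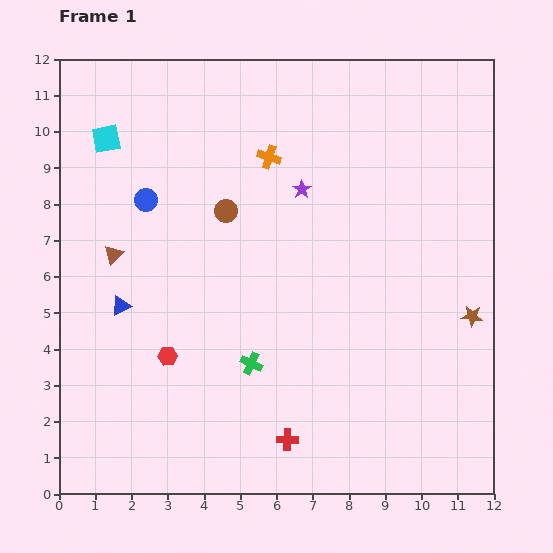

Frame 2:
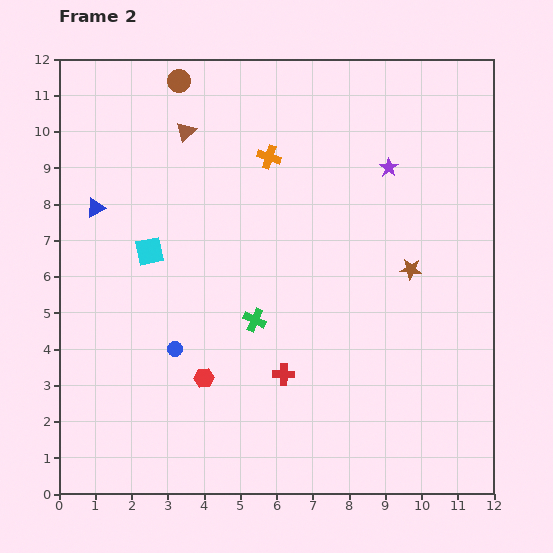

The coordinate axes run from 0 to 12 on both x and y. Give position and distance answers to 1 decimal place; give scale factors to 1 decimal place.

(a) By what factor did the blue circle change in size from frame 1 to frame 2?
0.6×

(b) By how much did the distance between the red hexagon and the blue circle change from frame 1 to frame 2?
-3.2

Distance in frame 1: 4.3. Distance in frame 2: 1.1.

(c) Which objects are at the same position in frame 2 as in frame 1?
the orange cross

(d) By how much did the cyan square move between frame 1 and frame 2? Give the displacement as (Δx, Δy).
(1.2, -3.1)

The cyan square was at (1.3, 9.8) in frame 1 and (2.5, 6.7) in frame 2.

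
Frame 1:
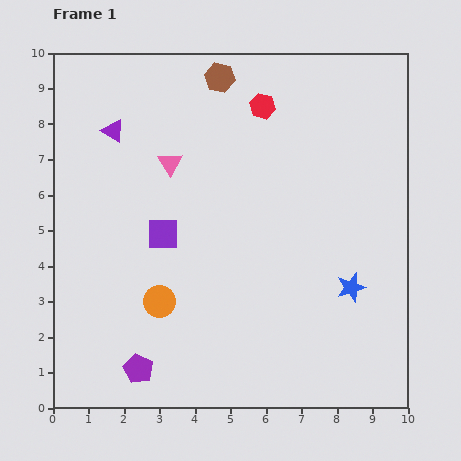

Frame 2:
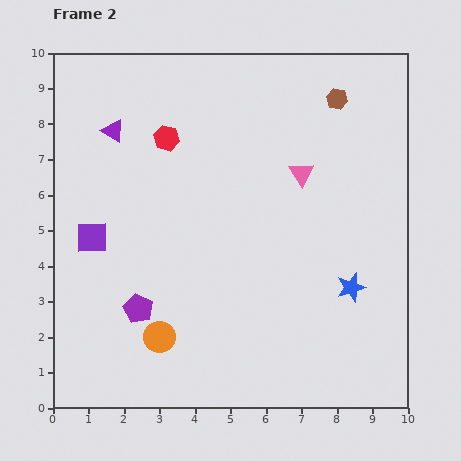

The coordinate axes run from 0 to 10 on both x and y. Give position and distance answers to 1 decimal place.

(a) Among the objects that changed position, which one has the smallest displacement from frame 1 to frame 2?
the orange circle

(moved 1.0)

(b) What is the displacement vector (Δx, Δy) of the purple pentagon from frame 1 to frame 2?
(0.0, 1.7)

The purple pentagon was at (2.4, 1.1) in frame 1 and (2.4, 2.8) in frame 2.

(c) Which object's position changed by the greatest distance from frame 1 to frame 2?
the pink triangle

(moved 3.7; next 3.4)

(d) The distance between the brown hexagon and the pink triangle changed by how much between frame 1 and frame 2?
-0.5

Distance in frame 1: 2.8. Distance in frame 2: 2.3.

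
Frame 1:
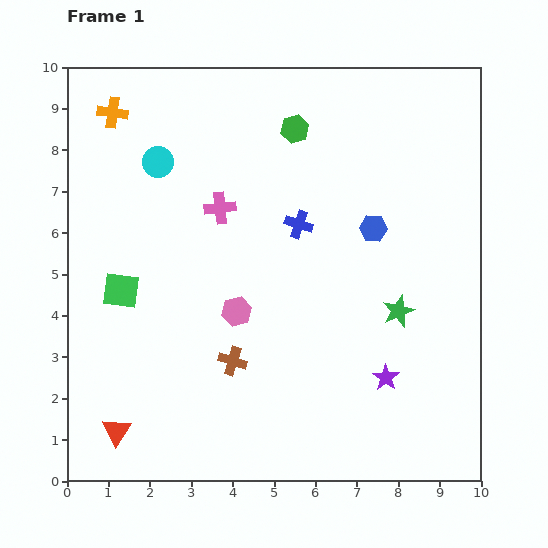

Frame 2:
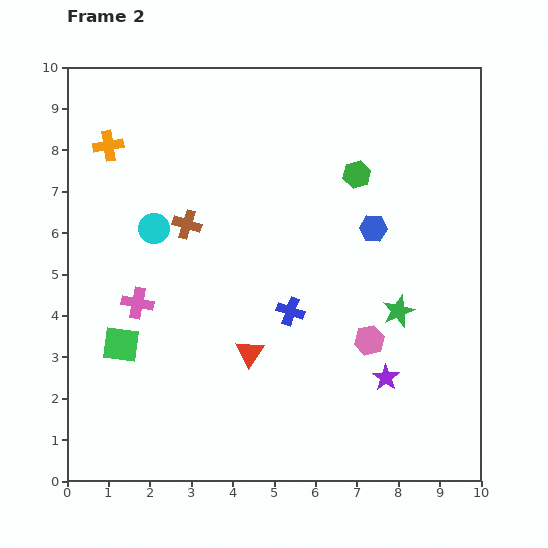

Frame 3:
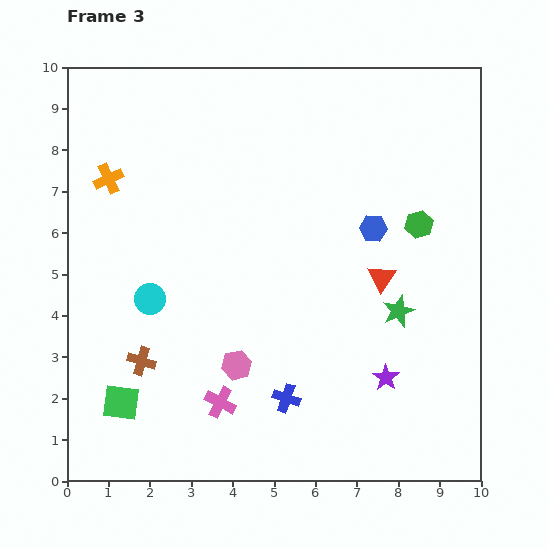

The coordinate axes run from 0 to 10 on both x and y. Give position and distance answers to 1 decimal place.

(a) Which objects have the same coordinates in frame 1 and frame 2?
the blue hexagon, the purple star, the green star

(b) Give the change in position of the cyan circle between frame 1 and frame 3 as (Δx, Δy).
(-0.2, -3.3)

The cyan circle was at (2.2, 7.7) in frame 1 and (2.0, 4.4) in frame 3.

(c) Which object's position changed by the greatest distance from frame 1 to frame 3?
the red triangle

(moved 7.4; next 4.7)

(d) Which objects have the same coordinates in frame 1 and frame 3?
the blue hexagon, the purple star, the green star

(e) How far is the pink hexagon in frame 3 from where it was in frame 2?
3.3

The pink hexagon moved from (7.3, 3.4) to (4.1, 2.8), a distance of √(3.2² + 0.6²) ≈ 3.3.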